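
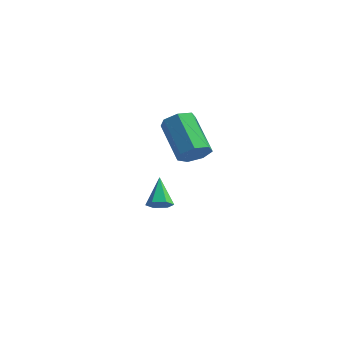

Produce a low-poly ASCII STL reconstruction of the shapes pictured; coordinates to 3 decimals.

solid 
facet normal 0.445 -0.517 -0.731
outer loop
vertex 0.998 2.342 -3.17
vertex 0.498 1.944 -3.193
vertex 0.506 2.469 -3.559
endloop
endfacet
facet normal 0.293 0.954 -0.060
outer loop
vertex 0.998 2.342 -3.17
vertex 0.506 2.469 -3.559
vertex -0.238 2.796 -1.987
endloop
endfacet
facet normal 0.446 -0.516 -0.731
outer loop
vertex 0.506 2.469 -3.559
vertex 0.498 1.944 -3.193
vertex 0.006 2.071 -3.583
endloop
endfacet
facet normal -0.555 0.722 -0.413
outer loop
vertex 0.506 2.469 -3.559
vertex 0.006 2.071 -3.583
vertex -0.238 2.796 -1.987
endloop
endfacet
facet normal 0.446 -0.517 -0.731
outer loop
vertex 0.006 2.071 -3.583
vertex 0.498 1.944 -3.193
vertex -0.003 1.546 -3.217
endloop
endfacet
facet normal -0.990 -0.067 -0.121
outer loop
vertex 0.006 2.071 -3.583
vertex -0.003 1.546 -3.217
vertex -0.238 2.796 -1.987
endloop
endfacet
facet normal 0.445 -0.516 -0.732
outer loop
vertex -0.003 1.546 -3.217
vertex 0.498 1.944 -3.193
vertex 0.489 1.419 -2.828
endloop
endfacet
facet normal -0.577 -0.625 0.525
outer loop
vertex -0.003 1.546 -3.217
vertex 0.489 1.419 -2.828
vertex -0.238 2.796 -1.987
endloop
endfacet
facet normal 0.446 -0.516 -0.731
outer loop
vertex 0.489 1.419 -2.828
vertex 0.498 1.944 -3.193
vertex 0.989 1.817 -2.804
endloop
endfacet
facet normal 0.271 -0.393 0.878
outer loop
vertex 0.489 1.419 -2.828
vertex 0.989 1.817 -2.804
vertex -0.238 2.796 -1.987
endloop
endfacet
facet normal 0.445 -0.517 -0.731
outer loop
vertex 0.989 1.817 -2.804
vertex 0.498 1.944 -3.193
vertex 0.998 2.342 -3.17
endloop
endfacet
facet normal 0.707 0.396 0.586
outer loop
vertex 0.989 1.817 -2.804
vertex 0.998 2.342 -3.17
vertex -0.238 2.796 -1.987
endloop
endfacet
facet normal 0.705 -0.334 -0.626
outer loop
vertex 4.462 -0.455 2.285
vertex 4.135 -0.031 1.69
vertex 4.701 0.192 2.209
endloop
endfacet
facet normal 0.621 -0.139 0.772
outer loop
vertex 4.462 -0.455 2.285
vertex 4.701 0.192 2.209
vertex 2.933 0.267 3.644
endloop
endfacet
facet normal 0.621 -0.138 0.772
outer loop
vertex 2.933 0.267 3.644
vertex 4.701 0.192 2.209
vertex 3.172 0.915 3.568
endloop
endfacet
facet normal -0.704 0.333 0.627
outer loop
vertex 2.933 0.267 3.644
vertex 3.172 0.915 3.568
vertex 2.605 0.691 3.05
endloop
endfacet
facet normal 0.705 -0.333 -0.626
outer loop
vertex 4.701 0.192 2.209
vertex 4.135 -0.031 1.69
vertex 4.514 0.671 1.743
endloop
endfacet
facet normal 0.656 0.642 0.397
outer loop
vertex 4.701 0.192 2.209
vertex 4.514 0.671 1.743
vertex 3.172 0.915 3.568
endloop
endfacet
facet normal 0.656 0.643 0.396
outer loop
vertex 3.172 0.915 3.568
vertex 4.514 0.671 1.743
vertex 2.984 1.394 3.102
endloop
endfacet
facet normal -0.704 0.333 0.627
outer loop
vertex 3.172 0.915 3.568
vertex 2.984 1.394 3.102
vertex 2.605 0.691 3.05
endloop
endfacet
facet normal 0.704 -0.333 -0.627
outer loop
vertex 4.514 0.671 1.743
vertex 4.135 -0.031 1.69
vertex 4.041 0.621 1.238
endloop
endfacet
facet normal 0.197 0.940 -0.278
outer loop
vertex 4.514 0.671 1.743
vertex 4.041 0.621 1.238
vertex 2.984 1.394 3.102
endloop
endfacet
facet normal 0.197 0.940 -0.278
outer loop
vertex 2.984 1.394 3.102
vertex 4.041 0.621 1.238
vertex 2.511 1.344 2.597
endloop
endfacet
facet normal -0.704 0.333 0.627
outer loop
vertex 2.984 1.394 3.102
vertex 2.511 1.344 2.597
vertex 2.605 0.691 3.05
endloop
endfacet
facet normal 0.705 -0.333 -0.626
outer loop
vertex 4.041 0.621 1.238
vertex 4.135 -0.031 1.69
vertex 3.639 0.08 1.073
endloop
endfacet
facet normal -0.409 0.530 -0.743
outer loop
vertex 4.041 0.621 1.238
vertex 3.639 0.08 1.073
vertex 2.511 1.344 2.597
endloop
endfacet
facet normal -0.409 0.530 -0.743
outer loop
vertex 2.511 1.344 2.597
vertex 3.639 0.08 1.073
vertex 2.109 0.803 2.432
endloop
endfacet
facet normal -0.705 0.333 0.626
outer loop
vertex 2.511 1.344 2.597
vertex 2.109 0.803 2.432
vertex 2.605 0.691 3.05
endloop
endfacet
facet normal 0.705 -0.333 -0.626
outer loop
vertex 3.639 0.08 1.073
vertex 4.135 -0.031 1.69
vertex 3.61 -0.545 1.373
endloop
endfacet
facet normal -0.708 -0.279 -0.649
outer loop
vertex 3.639 0.08 1.073
vertex 3.61 -0.545 1.373
vertex 2.109 0.803 2.432
endloop
endfacet
facet normal -0.708 -0.279 -0.649
outer loop
vertex 2.109 0.803 2.432
vertex 3.61 -0.545 1.373
vertex 2.081 0.177 2.732
endloop
endfacet
facet normal -0.705 0.332 0.626
outer loop
vertex 2.109 0.803 2.432
vertex 2.081 0.177 2.732
vertex 2.605 0.691 3.05
endloop
endfacet
facet normal 0.705 -0.333 -0.626
outer loop
vertex 3.61 -0.545 1.373
vertex 4.135 -0.031 1.69
vertex 3.977 -0.784 1.913
endloop
endfacet
facet normal -0.474 -0.878 -0.067
outer loop
vertex 3.61 -0.545 1.373
vertex 3.977 -0.784 1.913
vertex 2.081 0.177 2.732
endloop
endfacet
facet normal -0.474 -0.878 -0.066
outer loop
vertex 2.081 0.177 2.732
vertex 3.977 -0.784 1.913
vertex 2.447 -0.061 3.272
endloop
endfacet
facet normal -0.706 0.333 0.625
outer loop
vertex 2.081 0.177 2.732
vertex 2.447 -0.061 3.272
vertex 2.605 0.691 3.05
endloop
endfacet
facet normal 0.706 -0.333 -0.625
outer loop
vertex 3.977 -0.784 1.913
vertex 4.135 -0.031 1.69
vertex 4.462 -0.455 2.285
endloop
endfacet
facet normal 0.118 -0.815 0.567
outer loop
vertex 3.977 -0.784 1.913
vertex 4.462 -0.455 2.285
vertex 2.447 -0.061 3.272
endloop
endfacet
facet normal 0.118 -0.816 0.566
outer loop
vertex 2.447 -0.061 3.272
vertex 4.462 -0.455 2.285
vertex 2.933 0.267 3.644
endloop
endfacet
facet normal -0.704 0.333 0.627
outer loop
vertex 2.447 -0.061 3.272
vertex 2.933 0.267 3.644
vertex 2.605 0.691 3.05
endloop
endfacet

endsolid


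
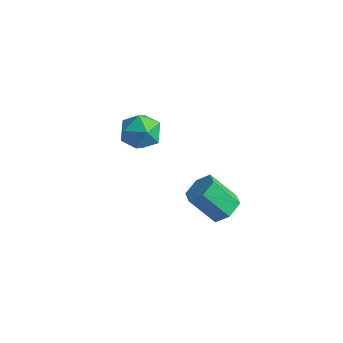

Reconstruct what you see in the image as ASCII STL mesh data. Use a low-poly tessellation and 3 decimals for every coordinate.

solid 
facet normal -0.657 0.401 0.638
outer loop
vertex -0.307 1.833 -2.721
vertex -0.689 1.18 -2.704
vertex -0.131 1.305 -2.208
endloop
endfacet
facet normal -0.011 0.695 0.719
outer loop
vertex -0.307 1.833 -2.721
vertex -0.131 1.305 -2.208
vertex 0.419 1.684 -2.566
endloop
endfacet
facet normal 0.181 0.979 0.094
outer loop
vertex -0.307 1.833 -2.721
vertex 0.419 1.684 -2.566
vertex 0.2 1.793 -3.282
endloop
endfacet
facet normal -0.344 0.862 -0.373
outer loop
vertex -0.307 1.833 -2.721
vertex 0.2 1.793 -3.282
vertex -0.485 1.482 -3.368
endloop
endfacet
facet normal -0.863 0.504 -0.036
outer loop
vertex -0.307 1.833 -2.721
vertex -0.485 1.482 -3.368
vertex -0.689 1.18 -2.704
endloop
endfacet
facet normal 0.450 0.174 0.876
outer loop
vertex 0.419 1.684 -2.566
vertex -0.131 1.305 -2.208
vertex 0.485 0.938 -2.452
endloop
endfacet
facet normal -0.595 -0.302 0.745
outer loop
vertex -0.131 1.305 -2.208
vertex -0.689 1.18 -2.704
vertex -0.2 0.627 -2.538
endloop
endfacet
facet normal -0.928 -0.135 -0.347
outer loop
vertex -0.689 1.18 -2.704
vertex -0.485 1.482 -3.368
vertex -0.419 0.736 -3.254
endloop
endfacet
facet normal -0.089 0.443 -0.892
outer loop
vertex -0.485 1.482 -3.368
vertex 0.2 1.793 -3.282
vertex 0.131 1.115 -3.612
endloop
endfacet
facet normal 0.762 0.633 -0.137
outer loop
vertex 0.2 1.793 -3.282
vertex 0.419 1.684 -2.566
vertex 0.689 1.24 -3.116
endloop
endfacet
facet normal 0.344 -0.862 0.373
outer loop
vertex 0.307 0.587 -3.099
vertex 0.485 0.938 -2.452
vertex -0.2 0.627 -2.538
endloop
endfacet
facet normal -0.181 -0.979 -0.094
outer loop
vertex 0.307 0.587 -3.099
vertex -0.2 0.627 -2.538
vertex -0.419 0.736 -3.254
endloop
endfacet
facet normal 0.011 -0.695 -0.719
outer loop
vertex 0.307 0.587 -3.099
vertex -0.419 0.736 -3.254
vertex 0.131 1.115 -3.612
endloop
endfacet
facet normal 0.657 -0.401 -0.638
outer loop
vertex 0.307 0.587 -3.099
vertex 0.131 1.115 -3.612
vertex 0.689 1.24 -3.116
endloop
endfacet
facet normal 0.863 -0.504 0.036
outer loop
vertex 0.307 0.587 -3.099
vertex 0.689 1.24 -3.116
vertex 0.485 0.938 -2.452
endloop
endfacet
facet normal 0.089 -0.443 0.892
outer loop
vertex -0.2 0.627 -2.538
vertex 0.485 0.938 -2.452
vertex -0.131 1.305 -2.208
endloop
endfacet
facet normal -0.762 -0.633 0.137
outer loop
vertex -0.419 0.736 -3.254
vertex -0.2 0.627 -2.538
vertex -0.689 1.18 -2.704
endloop
endfacet
facet normal -0.450 -0.174 -0.876
outer loop
vertex 0.131 1.115 -3.612
vertex -0.419 0.736 -3.254
vertex -0.485 1.482 -3.368
endloop
endfacet
facet normal 0.595 0.302 -0.745
outer loop
vertex 0.689 1.24 -3.116
vertex 0.131 1.115 -3.612
vertex 0.2 1.793 -3.282
endloop
endfacet
facet normal 0.928 0.135 0.347
outer loop
vertex 0.485 0.938 -2.452
vertex 0.689 1.24 -3.116
vertex 0.419 1.684 -2.566
endloop
endfacet
facet normal 0.626 0.272 -0.731
outer loop
vertex 4.491 -0.227 -3.3
vertex 4.089 0.155 -3.502
vertex 4.483 0.328 -3.1
endloop
endfacet
facet normal 0.780 -0.202 0.593
outer loop
vertex 4.491 -0.227 -3.3
vertex 4.483 0.328 -3.1
vertex 3.733 -0.556 -2.415
endloop
endfacet
facet normal 0.780 -0.203 0.592
outer loop
vertex 3.733 -0.556 -2.415
vertex 4.483 0.328 -3.1
vertex 3.726 -0.001 -2.215
endloop
endfacet
facet normal -0.626 -0.271 0.731
outer loop
vertex 3.733 -0.556 -2.415
vertex 3.726 -0.001 -2.215
vertex 3.331 -0.175 -2.618
endloop
endfacet
facet normal 0.626 0.273 -0.731
outer loop
vertex 4.483 0.328 -3.1
vertex 4.089 0.155 -3.502
vertex 4.081 0.709 -3.302
endloop
endfacet
facet normal 0.379 0.713 0.590
outer loop
vertex 4.483 0.328 -3.1
vertex 4.081 0.709 -3.302
vertex 3.726 -0.001 -2.215
endloop
endfacet
facet normal 0.379 0.713 0.590
outer loop
vertex 3.726 -0.001 -2.215
vertex 4.081 0.709 -3.302
vertex 3.324 0.38 -2.417
endloop
endfacet
facet normal -0.626 -0.273 0.731
outer loop
vertex 3.726 -0.001 -2.215
vertex 3.324 0.38 -2.417
vertex 3.331 -0.175 -2.618
endloop
endfacet
facet normal 0.627 0.273 -0.730
outer loop
vertex 4.081 0.709 -3.302
vertex 4.089 0.155 -3.502
vertex 3.687 0.536 -3.705
endloop
endfacet
facet normal -0.400 0.916 -0.002
outer loop
vertex 4.081 0.709 -3.302
vertex 3.687 0.536 -3.705
vertex 3.324 0.38 -2.417
endloop
endfacet
facet normal -0.400 0.917 -0.002
outer loop
vertex 3.324 0.38 -2.417
vertex 3.687 0.536 -3.705
vertex 2.929 0.207 -2.82
endloop
endfacet
facet normal -0.626 -0.272 0.731
outer loop
vertex 3.324 0.38 -2.417
vertex 2.929 0.207 -2.82
vertex 3.331 -0.175 -2.618
endloop
endfacet
facet normal 0.626 0.271 -0.731
outer loop
vertex 3.687 0.536 -3.705
vertex 4.089 0.155 -3.502
vertex 3.694 -0.019 -3.905
endloop
endfacet
facet normal -0.780 0.204 -0.592
outer loop
vertex 3.687 0.536 -3.705
vertex 3.694 -0.019 -3.905
vertex 2.929 0.207 -2.82
endloop
endfacet
facet normal -0.780 0.202 -0.592
outer loop
vertex 2.929 0.207 -2.82
vertex 3.694 -0.019 -3.905
vertex 2.937 -0.348 -3.02
endloop
endfacet
facet normal -0.626 -0.272 0.731
outer loop
vertex 2.929 0.207 -2.82
vertex 2.937 -0.348 -3.02
vertex 3.331 -0.175 -2.618
endloop
endfacet
facet normal 0.626 0.273 -0.731
outer loop
vertex 3.694 -0.019 -3.905
vertex 4.089 0.155 -3.502
vertex 4.096 -0.4 -3.703
endloop
endfacet
facet normal -0.379 -0.713 -0.590
outer loop
vertex 3.694 -0.019 -3.905
vertex 4.096 -0.4 -3.703
vertex 2.937 -0.348 -3.02
endloop
endfacet
facet normal -0.379 -0.713 -0.590
outer loop
vertex 2.937 -0.348 -3.02
vertex 4.096 -0.4 -3.703
vertex 3.339 -0.729 -2.818
endloop
endfacet
facet normal -0.626 -0.273 0.731
outer loop
vertex 2.937 -0.348 -3.02
vertex 3.339 -0.729 -2.818
vertex 3.331 -0.175 -2.618
endloop
endfacet
facet normal 0.626 0.272 -0.731
outer loop
vertex 4.096 -0.4 -3.703
vertex 4.089 0.155 -3.502
vertex 4.491 -0.227 -3.3
endloop
endfacet
facet normal 0.400 -0.917 0.001
outer loop
vertex 4.096 -0.4 -3.703
vertex 4.491 -0.227 -3.3
vertex 3.339 -0.729 -2.818
endloop
endfacet
facet normal 0.400 -0.916 0.002
outer loop
vertex 3.339 -0.729 -2.818
vertex 4.491 -0.227 -3.3
vertex 3.733 -0.556 -2.415
endloop
endfacet
facet normal -0.627 -0.273 0.730
outer loop
vertex 3.339 -0.729 -2.818
vertex 3.733 -0.556 -2.415
vertex 3.331 -0.175 -2.618
endloop
endfacet

endsolid


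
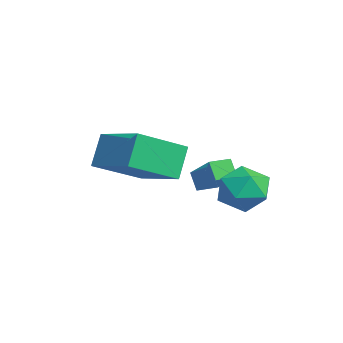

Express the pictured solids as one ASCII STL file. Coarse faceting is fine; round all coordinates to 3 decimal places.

solid 
facet normal -0.429 0.903 -0.022
outer loop
vertex 2.361 1.983 -2.33
vertex 1.621 1.647 -1.713
vertex 2.467 2.058 -1.318
endloop
endfacet
facet normal 0.279 0.955 -0.100
outer loop
vertex 2.361 1.983 -2.33
vertex 2.467 2.058 -1.318
vertex 3.257 1.767 -1.894
endloop
endfacet
facet normal 0.466 0.573 -0.674
outer loop
vertex 2.361 1.983 -2.33
vertex 3.257 1.767 -1.894
vertex 2.9 1.176 -2.644
endloop
endfacet
facet normal -0.125 0.286 -0.950
outer loop
vertex 2.361 1.983 -2.33
vertex 2.9 1.176 -2.644
vertex 1.889 1.102 -2.533
endloop
endfacet
facet normal -0.679 0.490 -0.547
outer loop
vertex 2.361 1.983 -2.33
vertex 1.889 1.102 -2.533
vertex 1.621 1.647 -1.713
endloop
endfacet
facet normal 0.586 0.659 0.471
outer loop
vertex 3.257 1.767 -1.894
vertex 2.467 2.058 -1.318
vertex 3.071 1.298 -1.007
endloop
endfacet
facet normal -0.558 0.575 0.598
outer loop
vertex 2.467 2.058 -1.318
vertex 1.621 1.647 -1.713
vertex 2.06 1.224 -0.896
endloop
endfacet
facet normal -0.963 -0.095 -0.252
outer loop
vertex 1.621 1.647 -1.713
vertex 1.889 1.102 -2.533
vertex 1.703 0.633 -1.646
endloop
endfacet
facet normal -0.068 -0.424 -0.903
outer loop
vertex 1.889 1.102 -2.533
vertex 2.9 1.176 -2.644
vertex 2.493 0.342 -2.222
endloop
endfacet
facet normal 0.889 0.042 -0.456
outer loop
vertex 2.9 1.176 -2.644
vertex 3.257 1.767 -1.894
vertex 3.339 0.753 -1.827
endloop
endfacet
facet normal 0.125 -0.286 0.950
outer loop
vertex 2.599 0.417 -1.21
vertex 3.071 1.298 -1.007
vertex 2.06 1.224 -0.896
endloop
endfacet
facet normal -0.466 -0.573 0.674
outer loop
vertex 2.599 0.417 -1.21
vertex 2.06 1.224 -0.896
vertex 1.703 0.633 -1.646
endloop
endfacet
facet normal -0.279 -0.955 0.100
outer loop
vertex 2.599 0.417 -1.21
vertex 1.703 0.633 -1.646
vertex 2.493 0.342 -2.222
endloop
endfacet
facet normal 0.429 -0.903 0.022
outer loop
vertex 2.599 0.417 -1.21
vertex 2.493 0.342 -2.222
vertex 3.339 0.753 -1.827
endloop
endfacet
facet normal 0.679 -0.490 0.547
outer loop
vertex 2.599 0.417 -1.21
vertex 3.339 0.753 -1.827
vertex 3.071 1.298 -1.007
endloop
endfacet
facet normal 0.068 0.424 0.903
outer loop
vertex 2.06 1.224 -0.896
vertex 3.071 1.298 -1.007
vertex 2.467 2.058 -1.318
endloop
endfacet
facet normal -0.889 -0.042 0.456
outer loop
vertex 1.703 0.633 -1.646
vertex 2.06 1.224 -0.896
vertex 1.621 1.647 -1.713
endloop
endfacet
facet normal -0.586 -0.659 -0.471
outer loop
vertex 2.493 0.342 -2.222
vertex 1.703 0.633 -1.646
vertex 1.889 1.102 -2.533
endloop
endfacet
facet normal 0.558 -0.575 -0.598
outer loop
vertex 3.339 0.753 -1.827
vertex 2.493 0.342 -2.222
vertex 2.9 1.176 -2.644
endloop
endfacet
facet normal 0.963 0.095 0.252
outer loop
vertex 3.071 1.298 -1.007
vertex 3.339 0.753 -1.827
vertex 3.257 1.767 -1.894
endloop
endfacet
facet normal -0.419 0.290 0.860
outer loop
vertex 1.565 -2.109 0.578
vertex 0.906 -0.339 -0.34
vertex -0.241 -3.07 0.022
endloop
endfacet
facet normal 0.314 -0.843 0.437
outer loop
vertex 0.354 -3.481 -1.2
vertex 1.565 -2.109 0.578
vertex -0.241 -3.07 0.022
endloop
endfacet
facet normal -0.419 0.290 0.860
outer loop
vertex -0.241 -3.07 0.022
vertex 0.906 -0.339 -0.34
vertex -0.9 -1.299 -0.896
endloop
endfacet
facet normal -0.852 -0.453 -0.262
outer loop
vertex -0.9 -1.299 -0.896
vertex 0.354 -3.481 -1.2
vertex -0.241 -3.07 0.022
endloop
endfacet
facet normal 0.852 0.453 0.262
outer loop
vertex 1.565 -2.109 0.578
vertex 1.501 -0.75 -1.562
vertex 0.906 -0.339 -0.34
endloop
endfacet
facet normal 0.314 -0.843 0.437
outer loop
vertex 2.16 -2.521 -0.644
vertex 1.565 -2.109 0.578
vertex 0.354 -3.481 -1.2
endloop
endfacet
facet normal 0.852 0.453 0.262
outer loop
vertex 2.16 -2.521 -0.644
vertex 1.501 -0.75 -1.562
vertex 1.565 -2.109 0.578
endloop
endfacet
facet normal -0.314 0.843 -0.436
outer loop
vertex 0.906 -0.339 -0.34
vertex 1.501 -0.75 -1.562
vertex -0.9 -1.299 -0.896
endloop
endfacet
facet normal -0.852 -0.453 -0.262
outer loop
vertex -0.305 -1.711 -2.118
vertex 0.354 -3.481 -1.2
vertex -0.9 -1.299 -0.896
endloop
endfacet
facet normal -0.314 0.843 -0.437
outer loop
vertex -0.9 -1.299 -0.896
vertex 1.501 -0.75 -1.562
vertex -0.305 -1.711 -2.118
endloop
endfacet
facet normal 0.419 -0.290 -0.860
outer loop
vertex -0.305 -1.711 -2.118
vertex 2.16 -2.521 -0.644
vertex 0.354 -3.481 -1.2
endloop
endfacet
facet normal 0.419 -0.290 -0.860
outer loop
vertex 1.501 -0.75 -1.562
vertex 2.16 -2.521 -0.644
vertex -0.305 -1.711 -2.118
endloop
endfacet
facet normal -0.530 -0.171 0.831
outer loop
vertex -0.197 0.587 -1.463
vertex -0.425 1.375 -1.446
vertex -1.599 0.201 -2.436
endloop
endfacet
facet normal 0.279 -0.960 -0.021
outer loop
vertex -1.155 0.345 -3.134
vertex -0.197 0.587 -1.463
vertex -1.599 0.201 -2.436
endloop
endfacet
facet normal -0.529 -0.172 0.831
outer loop
vertex -1.599 0.201 -2.436
vertex -0.425 1.375 -1.446
vertex -1.828 0.989 -2.419
endloop
endfacet
facet normal -0.802 -0.221 -0.555
outer loop
vertex -1.828 0.989 -2.419
vertex -1.155 0.345 -3.134
vertex -1.599 0.201 -2.436
endloop
endfacet
facet normal 0.802 0.220 0.555
outer loop
vertex -0.197 0.587 -1.463
vertex 0.019 1.519 -2.144
vertex -0.425 1.375 -1.446
endloop
endfacet
facet normal 0.278 -0.960 -0.021
outer loop
vertex 0.248 0.731 -2.161
vertex -0.197 0.587 -1.463
vertex -1.155 0.345 -3.134
endloop
endfacet
facet normal 0.801 0.221 0.556
outer loop
vertex 0.248 0.731 -2.161
vertex 0.019 1.519 -2.144
vertex -0.197 0.587 -1.463
endloop
endfacet
facet normal -0.279 0.960 0.021
outer loop
vertex -0.425 1.375 -1.446
vertex 0.019 1.519 -2.144
vertex -1.828 0.989 -2.419
endloop
endfacet
facet normal -0.801 -0.220 -0.556
outer loop
vertex -1.383 1.133 -3.117
vertex -1.155 0.345 -3.134
vertex -1.828 0.989 -2.419
endloop
endfacet
facet normal -0.279 0.960 0.020
outer loop
vertex -1.828 0.989 -2.419
vertex 0.019 1.519 -2.144
vertex -1.383 1.133 -3.117
endloop
endfacet
facet normal 0.529 0.171 -0.831
outer loop
vertex -1.383 1.133 -3.117
vertex 0.248 0.731 -2.161
vertex -1.155 0.345 -3.134
endloop
endfacet
facet normal 0.529 0.172 -0.831
outer loop
vertex 0.019 1.519 -2.144
vertex 0.248 0.731 -2.161
vertex -1.383 1.133 -3.117
endloop
endfacet

endsolid


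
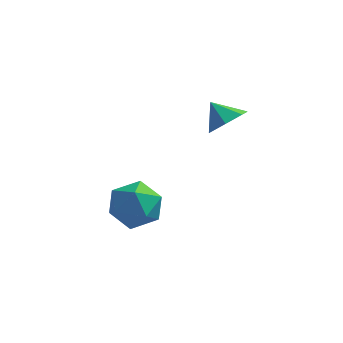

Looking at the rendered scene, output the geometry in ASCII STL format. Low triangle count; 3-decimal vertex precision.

solid 
facet normal -0.960 0.282 0.002
outer loop
vertex -2.224 2.436 -3.118
vertex -2.546 1.341 -3.518
vertex -2.481 1.555 -2.33
endloop
endfacet
facet normal -0.593 0.626 0.507
outer loop
vertex -2.224 2.436 -3.118
vertex -2.481 1.555 -2.33
vertex -1.539 2.287 -2.133
endloop
endfacet
facet normal -0.060 0.980 0.190
outer loop
vertex -2.224 2.436 -3.118
vertex -1.539 2.287 -2.133
vertex -1.021 2.525 -3.199
endloop
endfacet
facet normal -0.098 0.854 -0.512
outer loop
vertex -2.224 2.436 -3.118
vertex -1.021 2.525 -3.199
vertex -1.643 1.94 -4.056
endloop
endfacet
facet normal -0.654 0.422 -0.628
outer loop
vertex -2.224 2.436 -3.118
vertex -1.643 1.94 -4.056
vertex -2.546 1.341 -3.518
endloop
endfacet
facet normal -0.305 0.140 0.942
outer loop
vertex -1.539 2.287 -2.133
vertex -2.481 1.555 -2.33
vertex -1.437 1.1 -1.924
endloop
endfacet
facet normal -0.899 -0.419 0.125
outer loop
vertex -2.481 1.555 -2.33
vertex -2.546 1.341 -3.518
vertex -2.059 0.515 -2.781
endloop
endfacet
facet normal -0.405 -0.192 -0.894
outer loop
vertex -2.546 1.341 -3.518
vertex -1.643 1.94 -4.056
vertex -1.541 0.753 -3.847
endloop
endfacet
facet normal 0.495 0.507 -0.705
outer loop
vertex -1.643 1.94 -4.056
vertex -1.021 2.525 -3.199
vertex -0.599 1.485 -3.65
endloop
endfacet
facet normal 0.557 0.711 0.429
outer loop
vertex -1.021 2.525 -3.199
vertex -1.539 2.287 -2.133
vertex -0.534 1.699 -2.462
endloop
endfacet
facet normal 0.098 -0.854 0.512
outer loop
vertex -0.856 0.604 -2.862
vertex -1.437 1.1 -1.924
vertex -2.059 0.515 -2.781
endloop
endfacet
facet normal 0.060 -0.980 -0.190
outer loop
vertex -0.856 0.604 -2.862
vertex -2.059 0.515 -2.781
vertex -1.541 0.753 -3.847
endloop
endfacet
facet normal 0.593 -0.626 -0.507
outer loop
vertex -0.856 0.604 -2.862
vertex -1.541 0.753 -3.847
vertex -0.599 1.485 -3.65
endloop
endfacet
facet normal 0.960 -0.282 -0.002
outer loop
vertex -0.856 0.604 -2.862
vertex -0.599 1.485 -3.65
vertex -0.534 1.699 -2.462
endloop
endfacet
facet normal 0.654 -0.422 0.628
outer loop
vertex -0.856 0.604 -2.862
vertex -0.534 1.699 -2.462
vertex -1.437 1.1 -1.924
endloop
endfacet
facet normal -0.495 -0.507 0.705
outer loop
vertex -2.059 0.515 -2.781
vertex -1.437 1.1 -1.924
vertex -2.481 1.555 -2.33
endloop
endfacet
facet normal -0.557 -0.711 -0.429
outer loop
vertex -1.541 0.753 -3.847
vertex -2.059 0.515 -2.781
vertex -2.546 1.341 -3.518
endloop
endfacet
facet normal 0.305 -0.140 -0.942
outer loop
vertex -0.599 1.485 -3.65
vertex -1.541 0.753 -3.847
vertex -1.643 1.94 -4.056
endloop
endfacet
facet normal 0.899 0.419 -0.125
outer loop
vertex -0.534 1.699 -2.462
vertex -0.599 1.485 -3.65
vertex -1.021 2.525 -3.199
endloop
endfacet
facet normal 0.405 0.192 0.894
outer loop
vertex -1.437 1.1 -1.924
vertex -0.534 1.699 -2.462
vertex -1.539 2.287 -2.133
endloop
endfacet
facet normal 0.664 -0.335 -0.669
outer loop
vertex 2.402 2.46 2.273
vertex 1.815 2.656 1.592
vertex 2.462 3.194 1.965
endloop
endfacet
facet normal 0.219 0.362 0.906
outer loop
vertex 2.402 2.46 2.273
vertex 2.462 3.194 1.965
vertex 1.045 3.044 2.368
endloop
endfacet
facet normal 0.663 -0.333 -0.670
outer loop
vertex 2.462 3.194 1.965
vertex 1.815 2.656 1.592
vertex 2.034 3.524 1.377
endloop
endfacet
facet normal 0.039 0.883 0.467
outer loop
vertex 2.462 3.194 1.965
vertex 2.034 3.524 1.377
vertex 1.045 3.044 2.368
endloop
endfacet
facet normal 0.665 -0.333 -0.669
outer loop
vertex 2.034 3.524 1.377
vertex 1.815 2.656 1.592
vertex 1.442 3.2 0.95
endloop
endfacet
facet normal -0.462 0.886 -0.032
outer loop
vertex 2.034 3.524 1.377
vertex 1.442 3.2 0.95
vertex 1.045 3.044 2.368
endloop
endfacet
facet normal 0.664 -0.334 -0.669
outer loop
vertex 1.442 3.2 0.95
vertex 1.815 2.656 1.592
vertex 1.131 2.467 1.007
endloop
endfacet
facet normal -0.905 0.368 -0.213
outer loop
vertex 1.442 3.2 0.95
vertex 1.131 2.467 1.007
vertex 1.045 3.044 2.368
endloop
endfacet
facet normal 0.664 -0.334 -0.669
outer loop
vertex 1.131 2.467 1.007
vertex 1.815 2.656 1.592
vertex 1.335 1.877 1.504
endloop
endfacet
facet normal -0.958 -0.282 0.059
outer loop
vertex 1.131 2.467 1.007
vertex 1.335 1.877 1.504
vertex 1.045 3.044 2.368
endloop
endfacet
facet normal 0.664 -0.334 -0.669
outer loop
vertex 1.335 1.877 1.504
vertex 1.815 2.656 1.592
vertex 1.901 1.873 2.068
endloop
endfacet
facet normal -0.581 -0.573 0.579
outer loop
vertex 1.335 1.877 1.504
vertex 1.901 1.873 2.068
vertex 1.045 3.044 2.368
endloop
endfacet
facet normal 0.664 -0.334 -0.669
outer loop
vertex 1.901 1.873 2.068
vertex 1.815 2.656 1.592
vertex 2.402 2.46 2.273
endloop
endfacet
facet normal -0.056 -0.286 0.957
outer loop
vertex 1.901 1.873 2.068
vertex 2.402 2.46 2.273
vertex 1.045 3.044 2.368
endloop
endfacet

endsolid


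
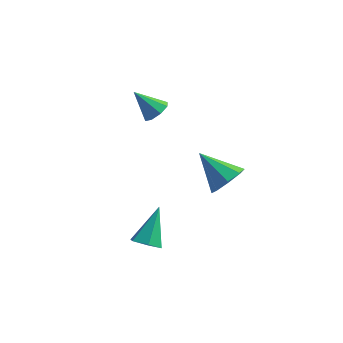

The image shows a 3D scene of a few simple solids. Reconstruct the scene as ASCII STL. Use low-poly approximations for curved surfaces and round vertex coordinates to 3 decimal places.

solid 
facet normal -0.084 -0.702 -0.707
outer loop
vertex -1.695 -3.482 -4.682
vertex -2.2 -3.901 -4.206
vertex -2.493 -3.348 -4.72
endloop
endfacet
facet normal 0.169 0.879 -0.447
outer loop
vertex -1.695 -3.482 -4.682
vertex -2.493 -3.348 -4.72
vertex -2.02 -2.419 -2.714
endloop
endfacet
facet normal -0.085 -0.702 -0.707
outer loop
vertex -2.493 -3.348 -4.72
vertex -2.2 -3.901 -4.206
vertex -2.997 -3.766 -4.244
endloop
endfacet
facet normal -0.711 0.687 -0.150
outer loop
vertex -2.493 -3.348 -4.72
vertex -2.997 -3.766 -4.244
vertex -2.02 -2.419 -2.714
endloop
endfacet
facet normal -0.085 -0.702 -0.707
outer loop
vertex -2.997 -3.766 -4.244
vertex -2.2 -3.901 -4.206
vertex -2.704 -4.319 -3.73
endloop
endfacet
facet normal -0.854 0.030 0.519
outer loop
vertex -2.997 -3.766 -4.244
vertex -2.704 -4.319 -3.73
vertex -2.02 -2.419 -2.714
endloop
endfacet
facet normal -0.085 -0.702 -0.707
outer loop
vertex -2.704 -4.319 -3.73
vertex -2.2 -3.901 -4.206
vertex -1.906 -4.454 -3.692
endloop
endfacet
facet normal -0.116 -0.436 0.893
outer loop
vertex -2.704 -4.319 -3.73
vertex -1.906 -4.454 -3.692
vertex -2.02 -2.419 -2.714
endloop
endfacet
facet normal -0.085 -0.702 -0.707
outer loop
vertex -1.906 -4.454 -3.692
vertex -2.2 -3.901 -4.206
vertex -1.402 -4.036 -4.168
endloop
endfacet
facet normal 0.765 -0.244 0.596
outer loop
vertex -1.906 -4.454 -3.692
vertex -1.402 -4.036 -4.168
vertex -2.02 -2.419 -2.714
endloop
endfacet
facet normal -0.085 -0.701 -0.708
outer loop
vertex -1.402 -4.036 -4.168
vertex -2.2 -3.901 -4.206
vertex -1.695 -3.482 -4.682
endloop
endfacet
facet normal 0.908 0.413 -0.073
outer loop
vertex -1.402 -4.036 -4.168
vertex -1.695 -3.482 -4.682
vertex -2.02 -2.419 -2.714
endloop
endfacet
facet normal 0.697 -0.020 -0.717
outer loop
vertex -2.522 0.516 2.142
vertex -3.052 0.505 1.627
vertex -2.676 1.035 1.978
endloop
endfacet
facet normal 0.336 0.373 0.865
outer loop
vertex -2.522 0.516 2.142
vertex -2.676 1.035 1.978
vertex -4.168 0.535 2.773
endloop
endfacet
facet normal 0.697 -0.019 -0.717
outer loop
vertex -2.676 1.035 1.978
vertex -3.052 0.505 1.627
vertex -3.05 1.244 1.609
endloop
endfacet
facet normal -0.019 0.862 0.507
outer loop
vertex -2.676 1.035 1.978
vertex -3.05 1.244 1.609
vertex -4.168 0.535 2.773
endloop
endfacet
facet normal 0.697 -0.019 -0.716
outer loop
vertex -3.05 1.244 1.609
vertex -3.052 0.505 1.627
vertex -3.426 1.02 1.249
endloop
endfacet
facet normal -0.523 0.852 0.016
outer loop
vertex -3.05 1.244 1.609
vertex -3.426 1.02 1.249
vertex -4.168 0.535 2.773
endloop
endfacet
facet normal 0.697 -0.020 -0.717
outer loop
vertex -3.426 1.02 1.249
vertex -3.052 0.505 1.627
vertex -3.583 0.493 1.111
endloop
endfacet
facet normal -0.882 0.346 -0.319
outer loop
vertex -3.426 1.02 1.249
vertex -3.583 0.493 1.111
vertex -4.168 0.535 2.773
endloop
endfacet
facet normal 0.697 -0.020 -0.717
outer loop
vertex -3.583 0.493 1.111
vertex -3.052 0.505 1.627
vertex -3.429 -0.026 1.275
endloop
endfacet
facet normal -0.884 -0.358 -0.302
outer loop
vertex -3.583 0.493 1.111
vertex -3.429 -0.026 1.275
vertex -4.168 0.535 2.773
endloop
endfacet
facet normal 0.697 -0.019 -0.717
outer loop
vertex -3.429 -0.026 1.275
vertex -3.052 0.505 1.627
vertex -3.054 -0.235 1.645
endloop
endfacet
facet normal -0.528 -0.847 0.057
outer loop
vertex -3.429 -0.026 1.275
vertex -3.054 -0.235 1.645
vertex -4.168 0.535 2.773
endloop
endfacet
facet normal 0.697 -0.019 -0.716
outer loop
vertex -3.054 -0.235 1.645
vertex -3.052 0.505 1.627
vertex -2.679 -0.011 2.004
endloop
endfacet
facet normal -0.024 -0.837 0.547
outer loop
vertex -3.054 -0.235 1.645
vertex -2.679 -0.011 2.004
vertex -4.168 0.535 2.773
endloop
endfacet
facet normal 0.697 -0.020 -0.717
outer loop
vertex -2.679 -0.011 2.004
vertex -3.052 0.505 1.627
vertex -2.522 0.516 2.142
endloop
endfacet
facet normal 0.334 -0.331 0.882
outer loop
vertex -2.679 -0.011 2.004
vertex -2.522 0.516 2.142
vertex -4.168 0.535 2.773
endloop
endfacet
facet normal 0.767 -0.271 -0.582
outer loop
vertex 0.698 1.949 -3.366
vertex 0.081 2.04 -4.222
vertex 0.719 2.695 -3.686
endloop
endfacet
facet normal 0.264 0.374 0.889
outer loop
vertex 0.698 1.949 -3.366
vertex 0.719 2.695 -3.686
vertex -1.561 2.62 -2.978
endloop
endfacet
facet normal 0.767 -0.270 -0.582
outer loop
vertex 0.719 2.695 -3.686
vertex 0.081 2.04 -4.222
vertex 0.365 3.057 -4.32
endloop
endfacet
facet normal 0.109 0.888 0.446
outer loop
vertex 0.719 2.695 -3.686
vertex 0.365 3.057 -4.32
vertex -1.561 2.62 -2.978
endloop
endfacet
facet normal 0.767 -0.270 -0.582
outer loop
vertex 0.365 3.057 -4.32
vertex 0.081 2.04 -4.222
vertex -0.155 2.823 -4.897
endloop
endfacet
facet normal -0.297 0.948 -0.117
outer loop
vertex 0.365 3.057 -4.32
vertex -0.155 2.823 -4.897
vertex -1.561 2.62 -2.978
endloop
endfacet
facet normal 0.767 -0.270 -0.582
outer loop
vertex -0.155 2.823 -4.897
vertex 0.081 2.04 -4.222
vertex -0.537 2.131 -5.079
endloop
endfacet
facet normal -0.715 0.518 -0.469
outer loop
vertex -0.155 2.823 -4.897
vertex -0.537 2.131 -5.079
vertex -1.561 2.62 -2.978
endloop
endfacet
facet normal 0.767 -0.271 -0.582
outer loop
vertex -0.537 2.131 -5.079
vertex 0.081 2.04 -4.222
vertex -0.558 1.386 -4.759
endloop
endfacet
facet normal -0.902 -0.149 -0.405
outer loop
vertex -0.537 2.131 -5.079
vertex -0.558 1.386 -4.759
vertex -1.561 2.62 -2.978
endloop
endfacet
facet normal 0.766 -0.271 -0.582
outer loop
vertex -0.558 1.386 -4.759
vertex 0.081 2.04 -4.222
vertex -0.204 1.024 -4.125
endloop
endfacet
facet normal -0.747 -0.663 0.039
outer loop
vertex -0.558 1.386 -4.759
vertex -0.204 1.024 -4.125
vertex -1.561 2.62 -2.978
endloop
endfacet
facet normal 0.767 -0.271 -0.582
outer loop
vertex -0.204 1.024 -4.125
vertex 0.081 2.04 -4.222
vertex 0.316 1.257 -3.548
endloop
endfacet
facet normal -0.342 -0.723 0.600
outer loop
vertex -0.204 1.024 -4.125
vertex 0.316 1.257 -3.548
vertex -1.561 2.62 -2.978
endloop
endfacet
facet normal 0.767 -0.270 -0.582
outer loop
vertex 0.316 1.257 -3.548
vertex 0.081 2.04 -4.222
vertex 0.698 1.949 -3.366
endloop
endfacet
facet normal 0.077 -0.293 0.953
outer loop
vertex 0.316 1.257 -3.548
vertex 0.698 1.949 -3.366
vertex -1.561 2.62 -2.978
endloop
endfacet

endsolid


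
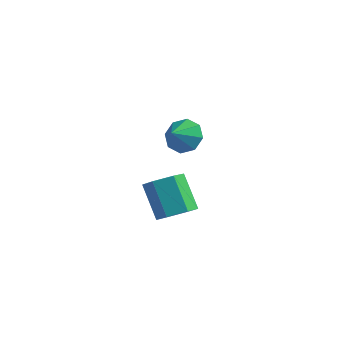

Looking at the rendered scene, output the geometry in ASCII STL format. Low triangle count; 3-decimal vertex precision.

solid 
facet normal 0.561 -0.326 -0.761
outer loop
vertex 1.495 -3.161 -3.013
vertex 0.764 -3.825 -3.267
vertex 0.764 -2.888 -3.669
endloop
endfacet
facet normal 0.413 0.907 -0.083
outer loop
vertex 1.495 -3.161 -3.013
vertex 0.764 -2.888 -3.669
vertex 0.307 -2.471 -1.399
endloop
endfacet
facet normal 0.414 0.906 -0.083
outer loop
vertex 0.307 -2.471 -1.399
vertex 0.764 -2.888 -3.669
vertex -0.424 -2.197 -2.054
endloop
endfacet
facet normal -0.560 0.326 0.762
outer loop
vertex 0.307 -2.471 -1.399
vertex -0.424 -2.197 -2.054
vertex -0.424 -3.135 -1.653
endloop
endfacet
facet normal 0.560 -0.327 -0.761
outer loop
vertex 0.764 -2.888 -3.669
vertex 0.764 -3.825 -3.267
vertex 0.032 -3.551 -3.923
endloop
endfacet
facet normal -0.414 0.686 -0.598
outer loop
vertex 0.764 -2.888 -3.669
vertex 0.032 -3.551 -3.923
vertex -0.424 -2.197 -2.054
endloop
endfacet
facet normal -0.414 0.686 -0.598
outer loop
vertex -0.424 -2.197 -2.054
vertex 0.032 -3.551 -3.923
vertex -1.156 -2.861 -2.309
endloop
endfacet
facet normal -0.561 0.326 0.761
outer loop
vertex -0.424 -2.197 -2.054
vertex -1.156 -2.861 -2.309
vertex -0.424 -3.135 -1.653
endloop
endfacet
facet normal 0.560 -0.326 -0.761
outer loop
vertex 0.032 -3.551 -3.923
vertex 0.764 -3.825 -3.267
vertex 0.033 -4.489 -3.521
endloop
endfacet
facet normal -0.828 -0.222 -0.515
outer loop
vertex 0.032 -3.551 -3.923
vertex 0.033 -4.489 -3.521
vertex -1.156 -2.861 -2.309
endloop
endfacet
facet normal -0.828 -0.222 -0.515
outer loop
vertex -1.156 -2.861 -2.309
vertex 0.033 -4.489 -3.521
vertex -1.155 -3.799 -1.907
endloop
endfacet
facet normal -0.560 0.326 0.761
outer loop
vertex -1.156 -2.861 -2.309
vertex -1.155 -3.799 -1.907
vertex -0.424 -3.135 -1.653
endloop
endfacet
facet normal 0.560 -0.326 -0.762
outer loop
vertex 0.033 -4.489 -3.521
vertex 0.764 -3.825 -3.267
vertex 0.764 -4.763 -2.866
endloop
endfacet
facet normal -0.414 -0.907 0.083
outer loop
vertex 0.033 -4.489 -3.521
vertex 0.764 -4.763 -2.866
vertex -1.155 -3.799 -1.907
endloop
endfacet
facet normal -0.414 -0.907 0.084
outer loop
vertex -1.155 -3.799 -1.907
vertex 0.764 -4.763 -2.866
vertex -0.424 -4.072 -1.251
endloop
endfacet
facet normal -0.561 0.326 0.761
outer loop
vertex -1.155 -3.799 -1.907
vertex -0.424 -4.072 -1.251
vertex -0.424 -3.135 -1.653
endloop
endfacet
facet normal 0.561 -0.326 -0.761
outer loop
vertex 0.764 -4.763 -2.866
vertex 0.764 -3.825 -3.267
vertex 1.496 -4.099 -2.611
endloop
endfacet
facet normal 0.414 -0.686 0.598
outer loop
vertex 0.764 -4.763 -2.866
vertex 1.496 -4.099 -2.611
vertex -0.424 -4.072 -1.251
endloop
endfacet
facet normal 0.414 -0.686 0.598
outer loop
vertex -0.424 -4.072 -1.251
vertex 1.496 -4.099 -2.611
vertex 0.308 -3.409 -0.997
endloop
endfacet
facet normal -0.560 0.327 0.761
outer loop
vertex -0.424 -4.072 -1.251
vertex 0.308 -3.409 -0.997
vertex -0.424 -3.135 -1.653
endloop
endfacet
facet normal 0.560 -0.326 -0.761
outer loop
vertex 1.496 -4.099 -2.611
vertex 0.764 -3.825 -3.267
vertex 1.495 -3.161 -3.013
endloop
endfacet
facet normal 0.828 0.222 0.515
outer loop
vertex 1.496 -4.099 -2.611
vertex 1.495 -3.161 -3.013
vertex 0.308 -3.409 -0.997
endloop
endfacet
facet normal 0.828 0.222 0.515
outer loop
vertex 0.308 -3.409 -0.997
vertex 1.495 -3.161 -3.013
vertex 0.307 -2.471 -1.399
endloop
endfacet
facet normal -0.560 0.326 0.761
outer loop
vertex 0.308 -3.409 -0.997
vertex 0.307 -2.471 -1.399
vertex -0.424 -3.135 -1.653
endloop
endfacet
facet normal 0.054 0.806 -0.589
outer loop
vertex -1.864 2.258 -3.159
vertex -2.753 2.668 -2.68
vertex -1.68 2.73 -2.496
endloop
endfacet
facet normal 0.750 -0.619 0.233
outer loop
vertex -1.864 2.258 -3.159
vertex -1.68 2.73 -2.496
vertex -2.827 1.572 -1.88
endloop
endfacet
facet normal 0.055 0.806 -0.589
outer loop
vertex -1.68 2.73 -2.496
vertex -2.753 2.668 -2.68
vertex -2.125 3.166 -1.941
endloop
endfacet
facet normal 0.646 -0.257 0.719
outer loop
vertex -1.68 2.73 -2.496
vertex -2.125 3.166 -1.941
vertex -2.827 1.572 -1.88
endloop
endfacet
facet normal 0.054 0.806 -0.589
outer loop
vertex -2.125 3.166 -1.941
vertex -2.753 2.668 -2.68
vertex -2.938 3.31 -1.819
endloop
endfacet
facet normal 0.144 -0.026 0.989
outer loop
vertex -2.125 3.166 -1.941
vertex -2.938 3.31 -1.819
vertex -2.827 1.572 -1.88
endloop
endfacet
facet normal 0.054 0.806 -0.589
outer loop
vertex -2.938 3.31 -1.819
vertex -2.753 2.668 -2.68
vertex -3.642 3.078 -2.201
endloop
endfacet
facet normal -0.461 -0.060 0.886
outer loop
vertex -2.938 3.31 -1.819
vertex -3.642 3.078 -2.201
vertex -2.827 1.572 -1.88
endloop
endfacet
facet normal 0.056 0.807 -0.588
outer loop
vertex -3.642 3.078 -2.201
vertex -2.753 2.668 -2.68
vertex -3.825 2.607 -2.865
endloop
endfacet
facet normal -0.815 -0.342 0.467
outer loop
vertex -3.642 3.078 -2.201
vertex -3.825 2.607 -2.865
vertex -2.827 1.572 -1.88
endloop
endfacet
facet normal 0.056 0.806 -0.589
outer loop
vertex -3.825 2.607 -2.865
vertex -2.753 2.668 -2.68
vertex -3.381 2.171 -3.42
endloop
endfacet
facet normal -0.711 -0.703 -0.017
outer loop
vertex -3.825 2.607 -2.865
vertex -3.381 2.171 -3.42
vertex -2.827 1.572 -1.88
endloop
endfacet
facet normal 0.055 0.807 -0.588
outer loop
vertex -3.381 2.171 -3.42
vertex -2.753 2.668 -2.68
vertex -2.568 2.027 -3.542
endloop
endfacet
facet normal -0.209 -0.934 -0.288
outer loop
vertex -3.381 2.171 -3.42
vertex -2.568 2.027 -3.542
vertex -2.827 1.572 -1.88
endloop
endfacet
facet normal 0.055 0.807 -0.588
outer loop
vertex -2.568 2.027 -3.542
vertex -2.753 2.668 -2.68
vertex -1.864 2.258 -3.159
endloop
endfacet
facet normal 0.396 -0.900 -0.185
outer loop
vertex -2.568 2.027 -3.542
vertex -1.864 2.258 -3.159
vertex -2.827 1.572 -1.88
endloop
endfacet

endsolid


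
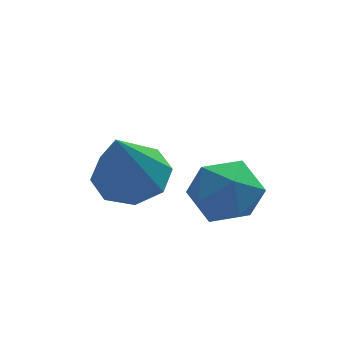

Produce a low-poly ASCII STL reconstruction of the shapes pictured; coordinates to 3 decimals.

solid 
facet normal -0.004 0.000 1.000
outer loop
vertex -1.435 -0.347 2.03
vertex -2.148 -0.481 2.027
vertex -1.675 -1.032 2.029
endloop
endfacet
facet normal 0.626 -0.221 0.748
outer loop
vertex -1.435 -0.347 2.03
vertex -1.675 -1.032 2.029
vertex -1.111 -0.844 1.612
endloop
endfacet
facet normal 0.893 0.298 0.338
outer loop
vertex -1.435 -0.347 2.03
vertex -1.111 -0.844 1.612
vertex -1.235 -0.178 1.353
endloop
endfacet
facet normal 0.427 0.839 0.336
outer loop
vertex -1.435 -0.347 2.03
vertex -1.235 -0.178 1.353
vertex -1.876 0.046 1.609
endloop
endfacet
facet normal -0.126 0.656 0.744
outer loop
vertex -1.435 -0.347 2.03
vertex -1.876 0.046 1.609
vertex -2.148 -0.481 2.027
endloop
endfacet
facet normal 0.511 -0.791 0.335
outer loop
vertex -1.111 -0.844 1.612
vertex -1.675 -1.032 2.029
vertex -1.624 -1.286 1.351
endloop
endfacet
facet normal -0.509 -0.434 0.743
outer loop
vertex -1.675 -1.032 2.029
vertex -2.148 -0.481 2.027
vertex -2.265 -1.062 1.607
endloop
endfacet
facet normal -0.707 0.626 0.329
outer loop
vertex -2.148 -0.481 2.027
vertex -1.876 0.046 1.609
vertex -2.389 -0.396 1.348
endloop
endfacet
facet normal 0.190 0.924 -0.332
outer loop
vertex -1.876 0.046 1.609
vertex -1.235 -0.178 1.353
vertex -1.825 -0.208 0.931
endloop
endfacet
facet normal 0.943 0.048 -0.329
outer loop
vertex -1.235 -0.178 1.353
vertex -1.111 -0.844 1.612
vertex -1.352 -0.759 0.933
endloop
endfacet
facet normal -0.427 -0.839 -0.336
outer loop
vertex -2.065 -0.893 0.93
vertex -1.624 -1.286 1.351
vertex -2.265 -1.062 1.607
endloop
endfacet
facet normal -0.893 -0.298 -0.338
outer loop
vertex -2.065 -0.893 0.93
vertex -2.265 -1.062 1.607
vertex -2.389 -0.396 1.348
endloop
endfacet
facet normal -0.626 0.221 -0.748
outer loop
vertex -2.065 -0.893 0.93
vertex -2.389 -0.396 1.348
vertex -1.825 -0.208 0.931
endloop
endfacet
facet normal 0.004 -0.000 -1.000
outer loop
vertex -2.065 -0.893 0.93
vertex -1.825 -0.208 0.931
vertex -1.352 -0.759 0.933
endloop
endfacet
facet normal 0.126 -0.656 -0.744
outer loop
vertex -2.065 -0.893 0.93
vertex -1.352 -0.759 0.933
vertex -1.624 -1.286 1.351
endloop
endfacet
facet normal -0.190 -0.924 0.332
outer loop
vertex -2.265 -1.062 1.607
vertex -1.624 -1.286 1.351
vertex -1.675 -1.032 2.029
endloop
endfacet
facet normal -0.943 -0.048 0.329
outer loop
vertex -2.389 -0.396 1.348
vertex -2.265 -1.062 1.607
vertex -2.148 -0.481 2.027
endloop
endfacet
facet normal -0.511 0.791 -0.335
outer loop
vertex -1.825 -0.208 0.931
vertex -2.389 -0.396 1.348
vertex -1.876 0.046 1.609
endloop
endfacet
facet normal 0.509 0.434 -0.743
outer loop
vertex -1.352 -0.759 0.933
vertex -1.825 -0.208 0.931
vertex -1.235 -0.178 1.353
endloop
endfacet
facet normal 0.707 -0.626 -0.329
outer loop
vertex -1.624 -1.286 1.351
vertex -1.352 -0.759 0.933
vertex -1.111 -0.844 1.612
endloop
endfacet
facet normal 0.200 0.409 -0.890
outer loop
vertex -2.731 0.822 1.584
vertex -3.235 0.407 1.28
vertex -3.228 1.061 1.582
endloop
endfacet
facet normal 0.274 0.577 0.770
outer loop
vertex -2.731 0.822 1.584
vertex -3.228 1.061 1.582
vertex -3.545 -0.227 2.66
endloop
endfacet
facet normal 0.201 0.409 -0.890
outer loop
vertex -3.228 1.061 1.582
vertex -3.235 0.407 1.28
vertex -3.729 0.917 1.403
endloop
endfacet
facet normal -0.415 0.642 0.645
outer loop
vertex -3.228 1.061 1.582
vertex -3.729 0.917 1.403
vertex -3.545 -0.227 2.66
endloop
endfacet
facet normal 0.200 0.409 -0.890
outer loop
vertex -3.729 0.917 1.403
vertex -3.235 0.407 1.28
vertex -3.94 0.474 1.152
endloop
endfacet
facet normal -0.908 0.236 0.347
outer loop
vertex -3.729 0.917 1.403
vertex -3.94 0.474 1.152
vertex -3.545 -0.227 2.66
endloop
endfacet
facet normal 0.200 0.409 -0.890
outer loop
vertex -3.94 0.474 1.152
vertex -3.235 0.407 1.28
vertex -3.739 -0.008 0.976
endloop
endfacet
facet normal -0.915 -0.401 0.053
outer loop
vertex -3.94 0.474 1.152
vertex -3.739 -0.008 0.976
vertex -3.545 -0.227 2.66
endloop
endfacet
facet normal 0.200 0.410 -0.890
outer loop
vertex -3.739 -0.008 0.976
vertex -3.235 0.407 1.28
vertex -3.242 -0.246 0.978
endloop
endfacet
facet normal -0.431 -0.900 -0.067
outer loop
vertex -3.739 -0.008 0.976
vertex -3.242 -0.246 0.978
vertex -3.545 -0.227 2.66
endloop
endfacet
facet normal 0.200 0.409 -0.890
outer loop
vertex -3.242 -0.246 0.978
vertex -3.235 0.407 1.28
vertex -2.741 -0.102 1.157
endloop
endfacet
facet normal 0.257 -0.965 0.057
outer loop
vertex -3.242 -0.246 0.978
vertex -2.741 -0.102 1.157
vertex -3.545 -0.227 2.66
endloop
endfacet
facet normal 0.200 0.409 -0.890
outer loop
vertex -2.741 -0.102 1.157
vertex -3.235 0.407 1.28
vertex -2.53 0.341 1.408
endloop
endfacet
facet normal 0.750 -0.558 0.355
outer loop
vertex -2.741 -0.102 1.157
vertex -2.53 0.341 1.408
vertex -3.545 -0.227 2.66
endloop
endfacet
facet normal 0.200 0.409 -0.890
outer loop
vertex -2.53 0.341 1.408
vertex -3.235 0.407 1.28
vertex -2.731 0.822 1.584
endloop
endfacet
facet normal 0.757 0.079 0.649
outer loop
vertex -2.53 0.341 1.408
vertex -2.731 0.822 1.584
vertex -3.545 -0.227 2.66
endloop
endfacet

endsolid


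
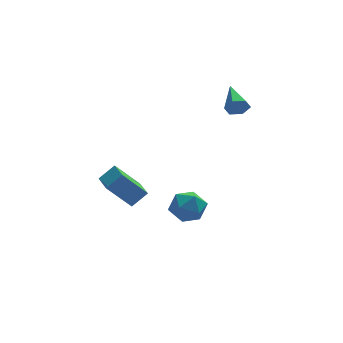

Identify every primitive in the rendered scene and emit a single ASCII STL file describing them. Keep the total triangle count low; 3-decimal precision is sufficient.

solid 
facet normal -0.010 -0.956 -0.294
outer loop
vertex 3.735 2.17 2.012
vertex 3.421 1.992 2.601
vertex 3.045 2.166 2.048
endloop
endfacet
facet normal -0.046 0.567 -0.822
outer loop
vertex 3.735 2.17 2.012
vertex 3.045 2.166 2.048
vertex 3.439 3.808 3.159
endloop
endfacet
facet normal -0.010 -0.956 -0.294
outer loop
vertex 3.045 2.166 2.048
vertex 3.421 1.992 2.601
vertex 2.732 1.988 2.637
endloop
endfacet
facet normal -0.847 0.422 -0.323
outer loop
vertex 3.045 2.166 2.048
vertex 2.732 1.988 2.637
vertex 3.439 3.808 3.159
endloop
endfacet
facet normal -0.010 -0.956 -0.295
outer loop
vertex 2.732 1.988 2.637
vertex 3.421 1.992 2.601
vertex 3.107 1.814 3.189
endloop
endfacet
facet normal -0.798 0.142 0.586
outer loop
vertex 2.732 1.988 2.637
vertex 3.107 1.814 3.189
vertex 3.439 3.808 3.159
endloop
endfacet
facet normal -0.010 -0.956 -0.295
outer loop
vertex 3.107 1.814 3.189
vertex 3.421 1.992 2.601
vertex 3.796 1.818 3.153
endloop
endfacet
facet normal 0.052 0.006 0.999
outer loop
vertex 3.107 1.814 3.189
vertex 3.796 1.818 3.153
vertex 3.439 3.808 3.159
endloop
endfacet
facet normal -0.010 -0.956 -0.295
outer loop
vertex 3.796 1.818 3.153
vertex 3.421 1.992 2.601
vertex 4.11 1.996 2.565
endloop
endfacet
facet normal 0.852 0.151 0.501
outer loop
vertex 3.796 1.818 3.153
vertex 4.11 1.996 2.565
vertex 3.439 3.808 3.159
endloop
endfacet
facet normal -0.010 -0.956 -0.294
outer loop
vertex 4.11 1.996 2.565
vertex 3.421 1.992 2.601
vertex 3.735 2.17 2.012
endloop
endfacet
facet normal 0.804 0.432 -0.409
outer loop
vertex 4.11 1.996 2.565
vertex 3.735 2.17 2.012
vertex 3.439 3.808 3.159
endloop
endfacet
facet normal -0.800 0.552 0.234
outer loop
vertex 0.027 0.581 -2.977
vertex -0.588 -0.282 -3.042
vertex -0.136 -0.02 -2.117
endloop
endfacet
facet normal -0.210 0.820 0.533
outer loop
vertex 0.027 0.581 -2.977
vertex -0.136 -0.02 -2.117
vertex 0.833 0.362 -2.322
endloop
endfacet
facet normal 0.253 0.967 0.012
outer loop
vertex 0.027 0.581 -2.977
vertex 0.833 0.362 -2.322
vertex 0.981 0.336 -3.373
endloop
endfacet
facet normal -0.050 0.791 -0.609
outer loop
vertex 0.027 0.581 -2.977
vertex 0.981 0.336 -3.373
vertex 0.103 -0.062 -3.818
endloop
endfacet
facet normal -0.701 0.535 -0.472
outer loop
vertex 0.027 0.581 -2.977
vertex 0.103 -0.062 -3.818
vertex -0.588 -0.282 -3.042
endloop
endfacet
facet normal 0.077 0.313 0.947
outer loop
vertex 0.833 0.362 -2.322
vertex -0.136 -0.02 -2.117
vertex 0.717 -0.638 -1.982
endloop
endfacet
facet normal -0.878 -0.120 0.463
outer loop
vertex -0.136 -0.02 -2.117
vertex -0.588 -0.282 -3.042
vertex -0.161 -1.036 -2.427
endloop
endfacet
facet normal -0.717 -0.148 -0.681
outer loop
vertex -0.588 -0.282 -3.042
vertex 0.103 -0.062 -3.818
vertex -0.013 -1.062 -3.478
endloop
endfacet
facet normal 0.337 0.267 -0.903
outer loop
vertex 0.103 -0.062 -3.818
vertex 0.981 0.336 -3.373
vertex 0.956 -0.68 -3.683
endloop
endfacet
facet normal 0.827 0.552 0.103
outer loop
vertex 0.981 0.336 -3.373
vertex 0.833 0.362 -2.322
vertex 1.408 -0.418 -2.758
endloop
endfacet
facet normal 0.050 -0.791 0.609
outer loop
vertex 0.793 -1.281 -2.823
vertex 0.717 -0.638 -1.982
vertex -0.161 -1.036 -2.427
endloop
endfacet
facet normal -0.253 -0.967 -0.012
outer loop
vertex 0.793 -1.281 -2.823
vertex -0.161 -1.036 -2.427
vertex -0.013 -1.062 -3.478
endloop
endfacet
facet normal 0.210 -0.820 -0.533
outer loop
vertex 0.793 -1.281 -2.823
vertex -0.013 -1.062 -3.478
vertex 0.956 -0.68 -3.683
endloop
endfacet
facet normal 0.800 -0.552 -0.234
outer loop
vertex 0.793 -1.281 -2.823
vertex 0.956 -0.68 -3.683
vertex 1.408 -0.418 -2.758
endloop
endfacet
facet normal 0.701 -0.535 0.472
outer loop
vertex 0.793 -1.281 -2.823
vertex 1.408 -0.418 -2.758
vertex 0.717 -0.638 -1.982
endloop
endfacet
facet normal -0.337 -0.267 0.903
outer loop
vertex -0.161 -1.036 -2.427
vertex 0.717 -0.638 -1.982
vertex -0.136 -0.02 -2.117
endloop
endfacet
facet normal -0.827 -0.552 -0.103
outer loop
vertex -0.013 -1.062 -3.478
vertex -0.161 -1.036 -2.427
vertex -0.588 -0.282 -3.042
endloop
endfacet
facet normal -0.077 -0.313 -0.947
outer loop
vertex 0.956 -0.68 -3.683
vertex -0.013 -1.062 -3.478
vertex 0.103 -0.062 -3.818
endloop
endfacet
facet normal 0.878 0.120 -0.463
outer loop
vertex 1.408 -0.418 -2.758
vertex 0.956 -0.68 -3.683
vertex 0.981 0.336 -3.373
endloop
endfacet
facet normal 0.717 0.148 0.681
outer loop
vertex 0.717 -0.638 -1.982
vertex 1.408 -0.418 -2.758
vertex 0.833 0.362 -2.322
endloop
endfacet
facet normal -0.658 0.062 0.750
outer loop
vertex -3.288 -2.901 1.554
vertex -3.423 -1.456 1.317
vertex -4.102 -3.091 0.855
endloop
endfacet
facet normal 0.091 -0.983 0.161
outer loop
vertex -2.897 -3.204 -0.517
vertex -3.288 -2.901 1.554
vertex -4.102 -3.091 0.855
endloop
endfacet
facet normal -0.659 0.062 0.750
outer loop
vertex -4.102 -3.091 0.855
vertex -3.423 -1.456 1.317
vertex -4.237 -1.647 0.618
endloop
endfacet
facet normal -0.747 -0.175 -0.642
outer loop
vertex -4.237 -1.647 0.618
vertex -2.897 -3.204 -0.517
vertex -4.102 -3.091 0.855
endloop
endfacet
facet normal 0.747 0.175 0.642
outer loop
vertex -3.288 -2.901 1.554
vertex -2.218 -1.569 -0.055
vertex -3.423 -1.456 1.317
endloop
endfacet
facet normal 0.092 -0.983 0.161
outer loop
vertex -2.083 -3.013 0.182
vertex -3.288 -2.901 1.554
vertex -2.897 -3.204 -0.517
endloop
endfacet
facet normal 0.747 0.175 0.642
outer loop
vertex -2.083 -3.013 0.182
vertex -2.218 -1.569 -0.055
vertex -3.288 -2.901 1.554
endloop
endfacet
facet normal -0.092 0.983 -0.162
outer loop
vertex -3.423 -1.456 1.317
vertex -2.218 -1.569 -0.055
vertex -4.237 -1.647 0.618
endloop
endfacet
facet normal -0.747 -0.175 -0.642
outer loop
vertex -3.032 -1.759 -0.754
vertex -2.897 -3.204 -0.517
vertex -4.237 -1.647 0.618
endloop
endfacet
facet normal -0.091 0.983 -0.161
outer loop
vertex -4.237 -1.647 0.618
vertex -2.218 -1.569 -0.055
vertex -3.032 -1.759 -0.754
endloop
endfacet
facet normal 0.659 -0.061 -0.750
outer loop
vertex -3.032 -1.759 -0.754
vertex -2.083 -3.013 0.182
vertex -2.897 -3.204 -0.517
endloop
endfacet
facet normal 0.658 -0.062 -0.750
outer loop
vertex -2.218 -1.569 -0.055
vertex -2.083 -3.013 0.182
vertex -3.032 -1.759 -0.754
endloop
endfacet

endsolid


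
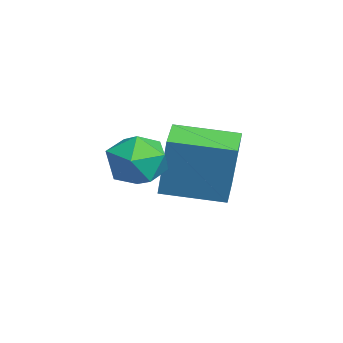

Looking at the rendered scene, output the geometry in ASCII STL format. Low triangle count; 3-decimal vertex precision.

solid 
facet normal -0.676 0.731 -0.091
outer loop
vertex 2.843 3.07 1.669
vertex 2.208 2.494 1.759
vertex 2.537 2.885 2.453
endloop
endfacet
facet normal -0.074 0.977 0.202
outer loop
vertex 2.843 3.07 1.669
vertex 2.537 2.885 2.453
vertex 3.386 2.974 2.332
endloop
endfacet
facet normal 0.460 0.851 -0.254
outer loop
vertex 2.843 3.07 1.669
vertex 3.386 2.974 2.332
vertex 3.582 2.638 1.562
endloop
endfacet
facet normal 0.188 0.527 -0.829
outer loop
vertex 2.843 3.07 1.669
vertex 3.582 2.638 1.562
vertex 2.854 2.341 1.208
endloop
endfacet
facet normal -0.514 0.453 -0.728
outer loop
vertex 2.843 3.07 1.669
vertex 2.854 2.341 1.208
vertex 2.208 2.494 1.759
endloop
endfacet
facet normal 0.050 0.603 0.796
outer loop
vertex 3.386 2.974 2.332
vertex 2.537 2.885 2.453
vertex 3.086 2.339 2.832
endloop
endfacet
facet normal -0.924 0.206 0.322
outer loop
vertex 2.537 2.885 2.453
vertex 2.208 2.494 1.759
vertex 2.358 2.042 2.478
endloop
endfacet
facet normal -0.662 -0.245 -0.708
outer loop
vertex 2.208 2.494 1.759
vertex 2.854 2.341 1.208
vertex 2.554 1.706 1.708
endloop
endfacet
facet normal 0.475 -0.127 -0.871
outer loop
vertex 2.854 2.341 1.208
vertex 3.582 2.638 1.562
vertex 3.403 1.795 1.587
endloop
endfacet
facet normal 0.915 0.398 0.059
outer loop
vertex 3.582 2.638 1.562
vertex 3.386 2.974 2.332
vertex 3.732 2.186 2.281
endloop
endfacet
facet normal -0.188 -0.527 0.829
outer loop
vertex 3.097 1.61 2.371
vertex 3.086 2.339 2.832
vertex 2.358 2.042 2.478
endloop
endfacet
facet normal -0.460 -0.851 0.254
outer loop
vertex 3.097 1.61 2.371
vertex 2.358 2.042 2.478
vertex 2.554 1.706 1.708
endloop
endfacet
facet normal 0.074 -0.977 -0.202
outer loop
vertex 3.097 1.61 2.371
vertex 2.554 1.706 1.708
vertex 3.403 1.795 1.587
endloop
endfacet
facet normal 0.676 -0.731 0.091
outer loop
vertex 3.097 1.61 2.371
vertex 3.403 1.795 1.587
vertex 3.732 2.186 2.281
endloop
endfacet
facet normal 0.514 -0.453 0.728
outer loop
vertex 3.097 1.61 2.371
vertex 3.732 2.186 2.281
vertex 3.086 2.339 2.832
endloop
endfacet
facet normal -0.475 0.127 0.871
outer loop
vertex 2.358 2.042 2.478
vertex 3.086 2.339 2.832
vertex 2.537 2.885 2.453
endloop
endfacet
facet normal -0.915 -0.398 -0.059
outer loop
vertex 2.554 1.706 1.708
vertex 2.358 2.042 2.478
vertex 2.208 2.494 1.759
endloop
endfacet
facet normal -0.050 -0.603 -0.796
outer loop
vertex 3.403 1.795 1.587
vertex 2.554 1.706 1.708
vertex 2.854 2.341 1.208
endloop
endfacet
facet normal 0.924 -0.206 -0.322
outer loop
vertex 3.732 2.186 2.281
vertex 3.403 1.795 1.587
vertex 3.582 2.638 1.562
endloop
endfacet
facet normal 0.662 0.245 0.708
outer loop
vertex 3.086 2.339 2.832
vertex 3.732 2.186 2.281
vertex 3.386 2.974 2.332
endloop
endfacet
facet normal -0.966 0.163 0.200
outer loop
vertex 0.126 3.255 2.17
vertex 0.365 4.972 1.927
vertex -0.308 3.044 0.25
endloop
endfacet
facet normal -0.137 -0.981 0.139
outer loop
vertex 0.735 2.868 0.033
vertex 0.126 3.255 2.17
vertex -0.308 3.044 0.25
endloop
endfacet
facet normal -0.966 0.163 0.200
outer loop
vertex -0.308 3.044 0.25
vertex 0.365 4.972 1.927
vertex -0.069 4.761 0.007
endloop
endfacet
facet normal -0.220 -0.107 -0.970
outer loop
vertex -0.069 4.761 0.007
vertex 0.735 2.868 0.033
vertex -0.308 3.044 0.25
endloop
endfacet
facet normal 0.220 0.107 0.970
outer loop
vertex 0.126 3.255 2.17
vertex 1.408 4.796 1.71
vertex 0.365 4.972 1.927
endloop
endfacet
facet normal -0.137 -0.981 0.139
outer loop
vertex 1.169 3.079 1.953
vertex 0.126 3.255 2.17
vertex 0.735 2.868 0.033
endloop
endfacet
facet normal 0.220 0.107 0.970
outer loop
vertex 1.169 3.079 1.953
vertex 1.408 4.796 1.71
vertex 0.126 3.255 2.17
endloop
endfacet
facet normal 0.137 0.981 -0.139
outer loop
vertex 0.365 4.972 1.927
vertex 1.408 4.796 1.71
vertex -0.069 4.761 0.007
endloop
endfacet
facet normal -0.220 -0.107 -0.970
outer loop
vertex 0.974 4.585 -0.21
vertex 0.735 2.868 0.033
vertex -0.069 4.761 0.007
endloop
endfacet
facet normal 0.137 0.981 -0.139
outer loop
vertex -0.069 4.761 0.007
vertex 1.408 4.796 1.71
vertex 0.974 4.585 -0.21
endloop
endfacet
facet normal 0.966 -0.163 -0.200
outer loop
vertex 0.974 4.585 -0.21
vertex 1.169 3.079 1.953
vertex 0.735 2.868 0.033
endloop
endfacet
facet normal 0.966 -0.163 -0.200
outer loop
vertex 1.408 4.796 1.71
vertex 1.169 3.079 1.953
vertex 0.974 4.585 -0.21
endloop
endfacet

endsolid


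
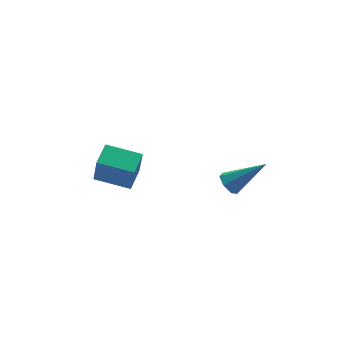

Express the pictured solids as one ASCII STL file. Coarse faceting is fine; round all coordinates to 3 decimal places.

solid 
facet normal -0.653 -0.725 -0.217
outer loop
vertex -3.206 -0.699 1.018
vertex -4.523 0.395 1.327
vertex -3.194 -0.262 -0.479
endloop
endfacet
facet normal 0.757 -0.629 -0.177
outer loop
vertex -2.377 0.645 -0.207
vertex -3.206 -0.699 1.018
vertex -3.194 -0.262 -0.479
endloop
endfacet
facet normal -0.654 -0.725 -0.217
outer loop
vertex -3.194 -0.262 -0.479
vertex -4.523 0.395 1.327
vertex -4.511 0.833 -0.17
endloop
endfacet
facet normal 0.008 0.281 -0.960
outer loop
vertex -4.511 0.833 -0.17
vertex -2.377 0.645 -0.207
vertex -3.194 -0.262 -0.479
endloop
endfacet
facet normal -0.008 -0.281 0.960
outer loop
vertex -3.206 -0.699 1.018
vertex -3.706 1.302 1.599
vertex -4.523 0.395 1.327
endloop
endfacet
facet normal 0.757 -0.629 -0.178
outer loop
vertex -2.389 0.207 1.29
vertex -3.206 -0.699 1.018
vertex -2.377 0.645 -0.207
endloop
endfacet
facet normal -0.008 -0.281 0.960
outer loop
vertex -2.389 0.207 1.29
vertex -3.706 1.302 1.599
vertex -3.206 -0.699 1.018
endloop
endfacet
facet normal -0.757 0.629 0.178
outer loop
vertex -4.523 0.395 1.327
vertex -3.706 1.302 1.599
vertex -4.511 0.833 -0.17
endloop
endfacet
facet normal 0.008 0.281 -0.960
outer loop
vertex -3.694 1.739 0.102
vertex -2.377 0.645 -0.207
vertex -4.511 0.833 -0.17
endloop
endfacet
facet normal -0.757 0.629 0.178
outer loop
vertex -4.511 0.833 -0.17
vertex -3.706 1.302 1.599
vertex -3.694 1.739 0.102
endloop
endfacet
facet normal 0.653 0.725 0.217
outer loop
vertex -3.694 1.739 0.102
vertex -2.389 0.207 1.29
vertex -2.377 0.645 -0.207
endloop
endfacet
facet normal 0.654 0.725 0.217
outer loop
vertex -3.706 1.302 1.599
vertex -2.389 0.207 1.29
vertex -3.694 1.739 0.102
endloop
endfacet
facet normal -0.723 0.298 -0.623
outer loop
vertex 1.802 -0.105 -1.67
vertex 1.453 -0.66 -1.531
vertex 1.433 -0.065 -1.223
endloop
endfacet
facet normal 0.457 0.836 0.303
outer loop
vertex 1.802 -0.105 -1.67
vertex 1.433 -0.065 -1.223
vertex 3.007 -1.3 -0.189
endloop
endfacet
facet normal -0.723 0.298 -0.623
outer loop
vertex 1.433 -0.065 -1.223
vertex 1.453 -0.66 -1.531
vertex 1.079 -0.473 -1.008
endloop
endfacet
facet normal -0.120 0.543 0.831
outer loop
vertex 1.433 -0.065 -1.223
vertex 1.079 -0.473 -1.008
vertex 3.007 -1.3 -0.189
endloop
endfacet
facet normal -0.723 0.298 -0.623
outer loop
vertex 1.079 -0.473 -1.008
vertex 1.453 -0.66 -1.531
vertex 1.007 -1.021 -1.186
endloop
endfacet
facet normal -0.460 -0.219 0.861
outer loop
vertex 1.079 -0.473 -1.008
vertex 1.007 -1.021 -1.186
vertex 3.007 -1.3 -0.189
endloop
endfacet
facet normal -0.723 0.297 -0.624
outer loop
vertex 1.007 -1.021 -1.186
vertex 1.453 -0.66 -1.531
vertex 1.271 -1.298 -1.624
endloop
endfacet
facet normal -0.307 -0.877 0.370
outer loop
vertex 1.007 -1.021 -1.186
vertex 1.271 -1.298 -1.624
vertex 3.007 -1.3 -0.189
endloop
endfacet
facet normal -0.723 0.297 -0.623
outer loop
vertex 1.271 -1.298 -1.624
vertex 1.453 -0.66 -1.531
vertex 1.672 -1.094 -1.992
endloop
endfacet
facet normal 0.225 -0.935 -0.273
outer loop
vertex 1.271 -1.298 -1.624
vertex 1.672 -1.094 -1.992
vertex 3.007 -1.3 -0.189
endloop
endfacet
facet normal -0.722 0.299 -0.624
outer loop
vertex 1.672 -1.094 -1.992
vertex 1.453 -0.66 -1.531
vertex 1.909 -0.563 -2.012
endloop
endfacet
facet normal 0.734 -0.349 -0.583
outer loop
vertex 1.672 -1.094 -1.992
vertex 1.909 -0.563 -2.012
vertex 3.007 -1.3 -0.189
endloop
endfacet
facet normal -0.722 0.298 -0.625
outer loop
vertex 1.909 -0.563 -2.012
vertex 1.453 -0.66 -1.531
vertex 1.802 -0.105 -1.67
endloop
endfacet
facet normal 0.837 0.439 -0.326
outer loop
vertex 1.909 -0.563 -2.012
vertex 1.802 -0.105 -1.67
vertex 3.007 -1.3 -0.189
endloop
endfacet

endsolid


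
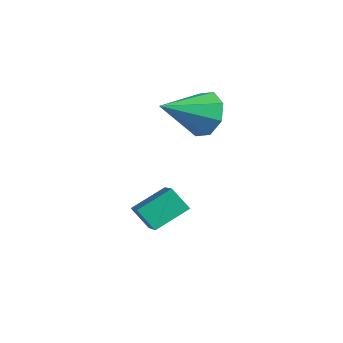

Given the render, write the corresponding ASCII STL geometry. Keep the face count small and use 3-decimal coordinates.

solid 
facet normal 0.113 0.874 -0.472
outer loop
vertex 2.034 -1.607 2.086
vertex 1.219 -1.222 2.604
vertex 2.244 -1.263 2.773
endloop
endfacet
facet normal 0.824 -0.566 0.031
outer loop
vertex 2.034 -1.607 2.086
vertex 2.244 -1.263 2.773
vertex 0.981 -3.058 3.596
endloop
endfacet
facet normal 0.113 0.874 -0.472
outer loop
vertex 2.244 -1.263 2.773
vertex 1.219 -1.222 2.604
vertex 1.853 -0.895 3.361
endloop
endfacet
facet normal 0.738 -0.229 0.634
outer loop
vertex 2.244 -1.263 2.773
vertex 1.853 -0.895 3.361
vertex 0.981 -3.058 3.596
endloop
endfacet
facet normal 0.113 0.874 -0.472
outer loop
vertex 1.853 -0.895 3.361
vertex 1.219 -1.222 2.604
vertex 1.09 -0.719 3.505
endloop
endfacet
facet normal 0.192 0.029 0.981
outer loop
vertex 1.853 -0.895 3.361
vertex 1.09 -0.719 3.505
vertex 0.981 -3.058 3.596
endloop
endfacet
facet normal 0.113 0.874 -0.472
outer loop
vertex 1.09 -0.719 3.505
vertex 1.219 -1.222 2.604
vertex 0.403 -0.837 3.122
endloop
endfacet
facet normal -0.494 0.057 0.868
outer loop
vertex 1.09 -0.719 3.505
vertex 0.403 -0.837 3.122
vertex 0.981 -3.058 3.596
endloop
endfacet
facet normal 0.113 0.874 -0.472
outer loop
vertex 0.403 -0.837 3.122
vertex 1.219 -1.222 2.604
vertex 0.193 -1.181 2.435
endloop
endfacet
facet normal -0.918 -0.162 0.362
outer loop
vertex 0.403 -0.837 3.122
vertex 0.193 -1.181 2.435
vertex 0.981 -3.058 3.596
endloop
endfacet
facet normal 0.113 0.874 -0.473
outer loop
vertex 0.193 -1.181 2.435
vertex 1.219 -1.222 2.604
vertex 0.584 -1.549 1.848
endloop
endfacet
facet normal -0.832 -0.499 -0.242
outer loop
vertex 0.193 -1.181 2.435
vertex 0.584 -1.549 1.848
vertex 0.981 -3.058 3.596
endloop
endfacet
facet normal 0.112 0.874 -0.472
outer loop
vertex 0.584 -1.549 1.848
vertex 1.219 -1.222 2.604
vertex 1.347 -1.725 1.703
endloop
endfacet
facet normal -0.286 -0.756 -0.588
outer loop
vertex 0.584 -1.549 1.848
vertex 1.347 -1.725 1.703
vertex 0.981 -3.058 3.596
endloop
endfacet
facet normal 0.113 0.874 -0.472
outer loop
vertex 1.347 -1.725 1.703
vertex 1.219 -1.222 2.604
vertex 2.034 -1.607 2.086
endloop
endfacet
facet normal 0.399 -0.784 -0.475
outer loop
vertex 1.347 -1.725 1.703
vertex 2.034 -1.607 2.086
vertex 0.981 -3.058 3.596
endloop
endfacet
facet normal -0.741 0.393 -0.544
outer loop
vertex 0.85 -2.726 -0.897
vertex 1.551 -2.458 -1.659
vertex 0.63 -4.08 -1.576
endloop
endfacet
facet normal -0.655 -0.251 0.713
outer loop
vertex 2.069 -4.842 -0.521
vertex 0.85 -2.726 -0.897
vertex 0.63 -4.08 -1.576
endloop
endfacet
facet normal -0.741 0.393 -0.545
outer loop
vertex 0.63 -4.08 -1.576
vertex 1.551 -2.458 -1.659
vertex 1.332 -3.812 -2.338
endloop
endfacet
facet normal -0.143 -0.885 -0.443
outer loop
vertex 1.332 -3.812 -2.338
vertex 2.069 -4.842 -0.521
vertex 0.63 -4.08 -1.576
endloop
endfacet
facet normal 0.144 0.885 0.443
outer loop
vertex 0.85 -2.726 -0.897
vertex 2.99 -3.22 -0.604
vertex 1.551 -2.458 -1.659
endloop
endfacet
facet normal -0.656 -0.251 0.712
outer loop
vertex 2.288 -3.488 0.158
vertex 0.85 -2.726 -0.897
vertex 2.069 -4.842 -0.521
endloop
endfacet
facet normal 0.144 0.885 0.443
outer loop
vertex 2.288 -3.488 0.158
vertex 2.99 -3.22 -0.604
vertex 0.85 -2.726 -0.897
endloop
endfacet
facet normal 0.655 0.251 -0.712
outer loop
vertex 1.551 -2.458 -1.659
vertex 2.99 -3.22 -0.604
vertex 1.332 -3.812 -2.338
endloop
endfacet
facet normal -0.144 -0.885 -0.443
outer loop
vertex 2.77 -4.574 -1.283
vertex 2.069 -4.842 -0.521
vertex 1.332 -3.812 -2.338
endloop
endfacet
facet normal 0.655 0.251 -0.712
outer loop
vertex 1.332 -3.812 -2.338
vertex 2.99 -3.22 -0.604
vertex 2.77 -4.574 -1.283
endloop
endfacet
facet normal 0.741 -0.393 0.544
outer loop
vertex 2.77 -4.574 -1.283
vertex 2.288 -3.488 0.158
vertex 2.069 -4.842 -0.521
endloop
endfacet
facet normal 0.741 -0.393 0.544
outer loop
vertex 2.99 -3.22 -0.604
vertex 2.288 -3.488 0.158
vertex 2.77 -4.574 -1.283
endloop
endfacet

endsolid


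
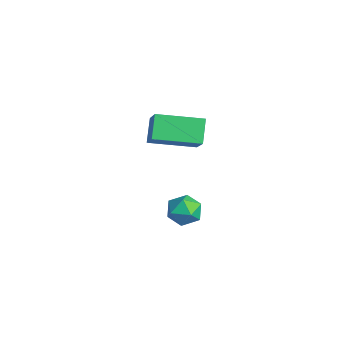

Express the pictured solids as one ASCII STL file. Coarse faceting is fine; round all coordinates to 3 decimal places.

solid 
facet normal -0.744 0.136 -0.654
outer loop
vertex 1.221 -2.885 3.295
vertex 1.761 -1.254 3.021
vertex 1.843 -3.222 2.518
endloop
endfacet
facet normal -0.310 -0.937 0.158
outer loop
vertex 2.959 -3.426 3.499
vertex 1.221 -2.885 3.295
vertex 1.843 -3.222 2.518
endloop
endfacet
facet normal -0.744 0.136 -0.654
outer loop
vertex 1.843 -3.222 2.518
vertex 1.761 -1.254 3.021
vertex 2.383 -1.59 2.244
endloop
endfacet
facet normal 0.592 -0.320 -0.740
outer loop
vertex 2.383 -1.59 2.244
vertex 2.959 -3.426 3.499
vertex 1.843 -3.222 2.518
endloop
endfacet
facet normal -0.592 0.320 0.740
outer loop
vertex 1.221 -2.885 3.295
vertex 2.877 -1.458 4.002
vertex 1.761 -1.254 3.021
endloop
endfacet
facet normal -0.310 -0.938 0.157
outer loop
vertex 2.337 -3.09 4.276
vertex 1.221 -2.885 3.295
vertex 2.959 -3.426 3.499
endloop
endfacet
facet normal -0.592 0.320 0.740
outer loop
vertex 2.337 -3.09 4.276
vertex 2.877 -1.458 4.002
vertex 1.221 -2.885 3.295
endloop
endfacet
facet normal 0.310 0.938 -0.157
outer loop
vertex 1.761 -1.254 3.021
vertex 2.877 -1.458 4.002
vertex 2.383 -1.59 2.244
endloop
endfacet
facet normal 0.592 -0.320 -0.740
outer loop
vertex 3.499 -1.795 3.225
vertex 2.959 -3.426 3.499
vertex 2.383 -1.59 2.244
endloop
endfacet
facet normal 0.311 0.937 -0.158
outer loop
vertex 2.383 -1.59 2.244
vertex 2.877 -1.458 4.002
vertex 3.499 -1.795 3.225
endloop
endfacet
facet normal 0.744 -0.136 0.654
outer loop
vertex 3.499 -1.795 3.225
vertex 2.337 -3.09 4.276
vertex 2.959 -3.426 3.499
endloop
endfacet
facet normal 0.744 -0.136 0.654
outer loop
vertex 2.877 -1.458 4.002
vertex 2.337 -3.09 4.276
vertex 3.499 -1.795 3.225
endloop
endfacet
facet normal -0.097 0.461 0.882
outer loop
vertex 2.758 -1.56 -0.493
vertex 2.1 -1.831 -0.424
vertex 2.664 -2.192 -0.173
endloop
endfacet
facet normal 0.585 0.295 0.755
outer loop
vertex 2.758 -1.56 -0.493
vertex 2.664 -2.192 -0.173
vertex 3.206 -2.1 -0.629
endloop
endfacet
facet normal 0.779 0.610 0.145
outer loop
vertex 2.758 -1.56 -0.493
vertex 3.206 -2.1 -0.629
vertex 2.978 -1.682 -1.163
endloop
endfacet
facet normal 0.218 0.970 -0.105
outer loop
vertex 2.758 -1.56 -0.493
vertex 2.978 -1.682 -1.163
vertex 2.295 -1.515 -1.036
endloop
endfacet
facet normal -0.325 0.879 0.350
outer loop
vertex 2.758 -1.56 -0.493
vertex 2.295 -1.515 -1.036
vertex 2.1 -1.831 -0.424
endloop
endfacet
facet normal 0.627 -0.411 0.662
outer loop
vertex 3.206 -2.1 -0.629
vertex 2.664 -2.192 -0.173
vertex 2.825 -2.705 -0.644
endloop
endfacet
facet normal -0.477 -0.142 0.867
outer loop
vertex 2.664 -2.192 -0.173
vertex 2.1 -1.831 -0.424
vertex 2.142 -2.538 -0.517
endloop
endfacet
facet normal -0.846 0.533 0.005
outer loop
vertex 2.1 -1.831 -0.424
vertex 2.295 -1.515 -1.036
vertex 1.914 -2.12 -1.051
endloop
endfacet
facet normal 0.031 0.681 -0.731
outer loop
vertex 2.295 -1.515 -1.036
vertex 2.978 -1.682 -1.163
vertex 2.456 -2.028 -1.507
endloop
endfacet
facet normal 0.941 0.099 -0.325
outer loop
vertex 2.978 -1.682 -1.163
vertex 3.206 -2.1 -0.629
vertex 3.02 -2.389 -1.256
endloop
endfacet
facet normal -0.218 -0.970 0.105
outer loop
vertex 2.362 -2.66 -1.187
vertex 2.825 -2.705 -0.644
vertex 2.142 -2.538 -0.517
endloop
endfacet
facet normal -0.779 -0.610 -0.145
outer loop
vertex 2.362 -2.66 -1.187
vertex 2.142 -2.538 -0.517
vertex 1.914 -2.12 -1.051
endloop
endfacet
facet normal -0.585 -0.295 -0.755
outer loop
vertex 2.362 -2.66 -1.187
vertex 1.914 -2.12 -1.051
vertex 2.456 -2.028 -1.507
endloop
endfacet
facet normal 0.097 -0.461 -0.882
outer loop
vertex 2.362 -2.66 -1.187
vertex 2.456 -2.028 -1.507
vertex 3.02 -2.389 -1.256
endloop
endfacet
facet normal 0.325 -0.879 -0.350
outer loop
vertex 2.362 -2.66 -1.187
vertex 3.02 -2.389 -1.256
vertex 2.825 -2.705 -0.644
endloop
endfacet
facet normal -0.031 -0.681 0.731
outer loop
vertex 2.142 -2.538 -0.517
vertex 2.825 -2.705 -0.644
vertex 2.664 -2.192 -0.173
endloop
endfacet
facet normal -0.941 -0.099 0.325
outer loop
vertex 1.914 -2.12 -1.051
vertex 2.142 -2.538 -0.517
vertex 2.1 -1.831 -0.424
endloop
endfacet
facet normal -0.627 0.411 -0.662
outer loop
vertex 2.456 -2.028 -1.507
vertex 1.914 -2.12 -1.051
vertex 2.295 -1.515 -1.036
endloop
endfacet
facet normal 0.477 0.142 -0.867
outer loop
vertex 3.02 -2.389 -1.256
vertex 2.456 -2.028 -1.507
vertex 2.978 -1.682 -1.163
endloop
endfacet
facet normal 0.846 -0.533 -0.005
outer loop
vertex 2.825 -2.705 -0.644
vertex 3.02 -2.389 -1.256
vertex 3.206 -2.1 -0.629
endloop
endfacet

endsolid


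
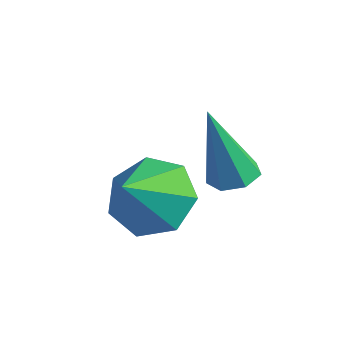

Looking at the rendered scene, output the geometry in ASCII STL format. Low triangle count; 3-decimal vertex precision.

solid 
facet normal 0.197 0.192 -0.962
outer loop
vertex -0.713 3.219 2.58
vertex -1.283 3.453 2.51
vertex -0.762 3.746 2.675
endloop
endfacet
facet normal 0.895 0.003 0.447
outer loop
vertex -0.713 3.219 2.58
vertex -0.762 3.746 2.675
vertex -1.697 3.047 4.55
endloop
endfacet
facet normal 0.196 0.192 -0.962
outer loop
vertex -0.762 3.746 2.675
vertex -1.283 3.453 2.51
vertex -1.203 4.052 2.646
endloop
endfacet
facet normal 0.470 0.725 0.504
outer loop
vertex -0.762 3.746 2.675
vertex -1.203 4.052 2.646
vertex -1.697 3.047 4.55
endloop
endfacet
facet normal 0.196 0.192 -0.962
outer loop
vertex -1.203 4.052 2.646
vertex -1.283 3.453 2.51
vertex -1.704 3.907 2.515
endloop
endfacet
facet normal -0.346 0.864 0.366
outer loop
vertex -1.203 4.052 2.646
vertex -1.704 3.907 2.515
vertex -1.697 3.047 4.55
endloop
endfacet
facet normal 0.195 0.191 -0.962
outer loop
vertex -1.704 3.907 2.515
vertex -1.283 3.453 2.51
vertex -1.888 3.42 2.381
endloop
endfacet
facet normal -0.939 0.317 0.137
outer loop
vertex -1.704 3.907 2.515
vertex -1.888 3.42 2.381
vertex -1.697 3.047 4.55
endloop
endfacet
facet normal 0.195 0.191 -0.962
outer loop
vertex -1.888 3.42 2.381
vertex -1.283 3.453 2.51
vertex -1.616 2.957 2.344
endloop
endfacet
facet normal -0.863 -0.506 -0.011
outer loop
vertex -1.888 3.42 2.381
vertex -1.616 2.957 2.344
vertex -1.697 3.047 4.55
endloop
endfacet
facet normal 0.196 0.190 -0.962
outer loop
vertex -1.616 2.957 2.344
vertex -1.283 3.453 2.51
vertex -1.093 2.868 2.433
endloop
endfacet
facet normal -0.173 -0.984 0.034
outer loop
vertex -1.616 2.957 2.344
vertex -1.093 2.868 2.433
vertex -1.697 3.047 4.55
endloop
endfacet
facet normal 0.196 0.190 -0.962
outer loop
vertex -1.093 2.868 2.433
vertex -1.283 3.453 2.51
vertex -0.713 3.219 2.58
endloop
endfacet
facet normal 0.608 -0.758 0.238
outer loop
vertex -1.093 2.868 2.433
vertex -0.713 3.219 2.58
vertex -1.697 3.047 4.55
endloop
endfacet
facet normal -0.176 0.699 -0.693
outer loop
vertex -1.595 2.692 2.001
vertex -2.531 2.226 1.769
vertex -2.326 2.991 2.489
endloop
endfacet
facet normal 0.597 0.183 0.781
outer loop
vertex -1.595 2.692 2.001
vertex -2.326 2.991 2.489
vertex -2.249 1.114 2.871
endloop
endfacet
facet normal -0.177 0.699 -0.692
outer loop
vertex -2.326 2.991 2.489
vertex -2.531 2.226 1.769
vertex -3.211 2.714 2.436
endloop
endfacet
facet normal -0.119 0.193 0.974
outer loop
vertex -2.326 2.991 2.489
vertex -3.211 2.714 2.436
vertex -2.249 1.114 2.871
endloop
endfacet
facet normal -0.177 0.700 -0.692
outer loop
vertex -3.211 2.714 2.436
vertex -2.531 2.226 1.769
vertex -3.583 2.07 1.88
endloop
endfacet
facet normal -0.677 -0.216 0.703
outer loop
vertex -3.211 2.714 2.436
vertex -3.583 2.07 1.88
vertex -2.249 1.114 2.871
endloop
endfacet
facet normal -0.177 0.699 -0.693
outer loop
vertex -3.583 2.07 1.88
vertex -2.531 2.226 1.769
vertex -3.163 1.543 1.241
endloop
endfacet
facet normal -0.656 -0.734 0.175
outer loop
vertex -3.583 2.07 1.88
vertex -3.163 1.543 1.241
vertex -2.249 1.114 2.871
endloop
endfacet
facet normal -0.177 0.699 -0.693
outer loop
vertex -3.163 1.543 1.241
vertex -2.531 2.226 1.769
vertex -2.266 1.531 1.0
endloop
endfacet
facet normal -0.071 -0.974 -0.216
outer loop
vertex -3.163 1.543 1.241
vertex -2.266 1.531 1.0
vertex -2.249 1.114 2.871
endloop
endfacet
facet normal -0.177 0.699 -0.693
outer loop
vertex -2.266 1.531 1.0
vertex -2.531 2.226 1.769
vertex -1.569 2.042 1.338
endloop
endfacet
facet normal 0.636 -0.752 -0.173
outer loop
vertex -2.266 1.531 1.0
vertex -1.569 2.042 1.338
vertex -2.249 1.114 2.871
endloop
endfacet
facet normal -0.177 0.699 -0.693
outer loop
vertex -1.569 2.042 1.338
vertex -2.531 2.226 1.769
vertex -1.595 2.692 2.001
endloop
endfacet
facet normal 0.933 -0.238 0.270
outer loop
vertex -1.569 2.042 1.338
vertex -1.595 2.692 2.001
vertex -2.249 1.114 2.871
endloop
endfacet

endsolid
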